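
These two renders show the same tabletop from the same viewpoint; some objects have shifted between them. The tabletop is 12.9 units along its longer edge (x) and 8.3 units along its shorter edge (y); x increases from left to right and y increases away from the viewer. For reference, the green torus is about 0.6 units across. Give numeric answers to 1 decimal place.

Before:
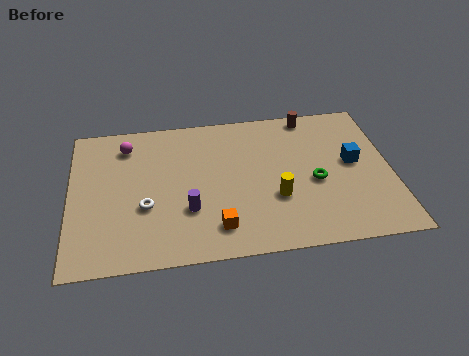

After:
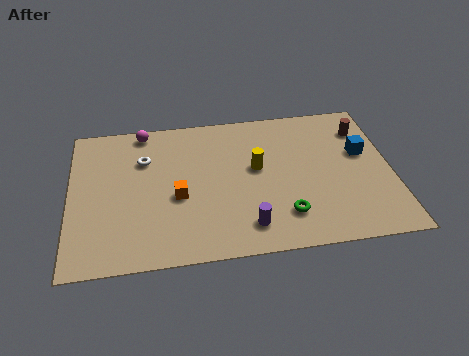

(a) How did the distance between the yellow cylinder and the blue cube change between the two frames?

+0.7

Before: roughly 3.6 units apart; after: 4.3. That's 0.7 units further apart.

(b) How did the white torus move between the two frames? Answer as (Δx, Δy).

(0.0, 2.7)

The white torus was at about (3.0, 3.1) and moved to about (3.0, 5.8).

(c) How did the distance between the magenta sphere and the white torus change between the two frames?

-2.0

They were about 3.7 units apart before and 1.7 after — 2.0 units closer together.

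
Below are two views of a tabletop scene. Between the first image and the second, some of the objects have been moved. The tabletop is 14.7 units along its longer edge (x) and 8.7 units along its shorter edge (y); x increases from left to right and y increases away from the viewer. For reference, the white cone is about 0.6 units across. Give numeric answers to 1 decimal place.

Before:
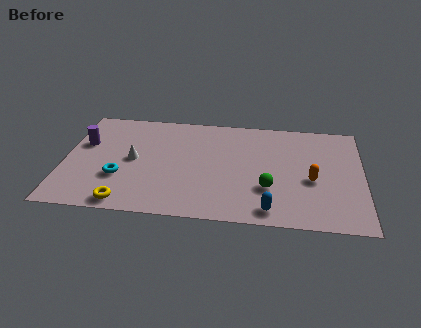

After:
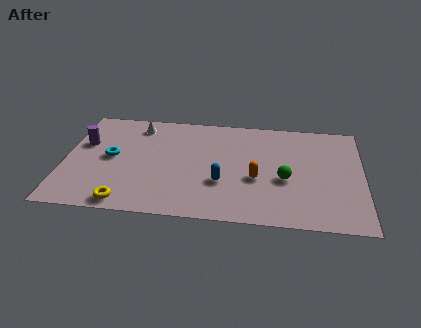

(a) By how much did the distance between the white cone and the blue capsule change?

-1.5

They were about 7.6 units apart before and 6.1 after — 1.5 units closer together.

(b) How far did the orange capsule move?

2.7

The orange capsule moved from about (12.2, 3.7) to (9.5, 3.5), a distance of √(2.7² + 0.2²) ≈ 2.7.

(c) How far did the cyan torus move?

1.7

The cyan torus was near (2.8, 2.9) before and (2.3, 4.5) after, so it travelled √(0.5² + 1.6²) ≈ 1.7 units.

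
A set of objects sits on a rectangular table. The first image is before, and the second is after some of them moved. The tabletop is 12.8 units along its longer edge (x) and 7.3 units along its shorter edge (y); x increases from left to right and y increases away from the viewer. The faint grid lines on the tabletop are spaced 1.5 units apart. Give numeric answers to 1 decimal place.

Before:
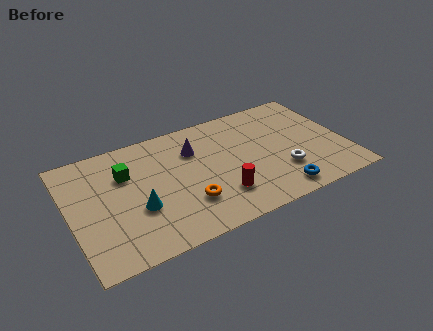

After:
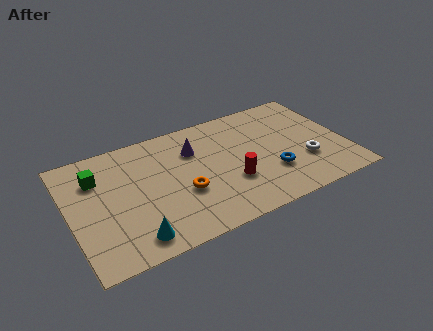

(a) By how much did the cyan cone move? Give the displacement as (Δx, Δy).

(-0.4, -1.6)

From the two frames, the cyan cone sits at roughly (3.0, 2.7) before and (2.6, 1.1) after.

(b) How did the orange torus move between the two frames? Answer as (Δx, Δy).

(-0.1, 0.7)

The orange torus was at about (5.2, 2.1) and moved to about (5.1, 2.8).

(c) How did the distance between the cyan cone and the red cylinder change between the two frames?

+1.1

Before: roughly 3.8 units apart; after: 4.9. That's 1.1 units further apart.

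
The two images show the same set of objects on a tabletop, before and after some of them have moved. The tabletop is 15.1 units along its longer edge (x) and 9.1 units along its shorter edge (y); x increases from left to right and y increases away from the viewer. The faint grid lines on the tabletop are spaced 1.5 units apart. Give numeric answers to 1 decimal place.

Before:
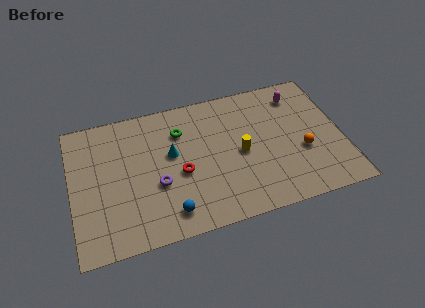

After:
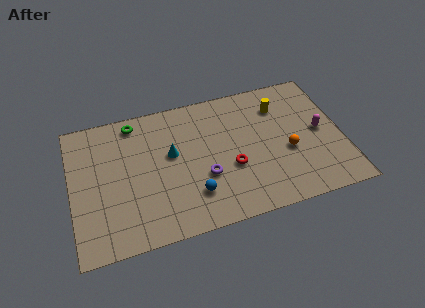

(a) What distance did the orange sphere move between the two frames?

0.8

The orange sphere was near (12.8, 3.5) before and (12.0, 3.7) after, so it travelled √(0.8² + 0.2²) ≈ 0.8 units.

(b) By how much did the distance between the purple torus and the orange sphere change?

-3.4

The distance was about 8.1 in the first image and 4.7 in the second, so they moved 3.4 units closer together.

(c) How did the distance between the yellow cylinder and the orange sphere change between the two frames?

-0.3

They were about 3.5 units apart before and 3.2 after — 0.3 units closer together.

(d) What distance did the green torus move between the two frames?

2.8

The green torus was near (6.2, 6.7) before and (3.7, 8.0) after, so it travelled √(2.5² + 1.3²) ≈ 2.8 units.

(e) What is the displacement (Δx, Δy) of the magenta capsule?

(1.0, -2.8)

The magenta capsule was at about (12.9, 7.4) and moved to about (13.9, 4.6).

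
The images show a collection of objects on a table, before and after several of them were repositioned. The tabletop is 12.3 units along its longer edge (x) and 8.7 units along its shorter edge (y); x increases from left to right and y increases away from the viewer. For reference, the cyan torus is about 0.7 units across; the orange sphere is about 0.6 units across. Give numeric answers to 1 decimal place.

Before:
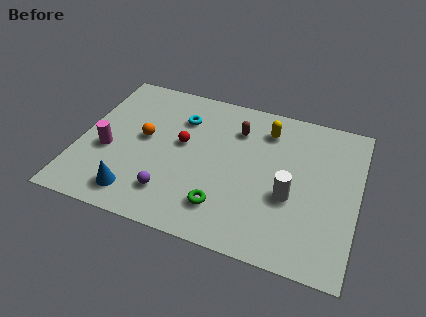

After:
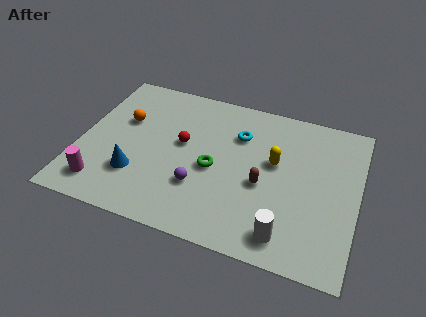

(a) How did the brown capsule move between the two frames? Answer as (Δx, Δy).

(1.4, -2.8)

The brown capsule was at about (6.8, 6.5) and moved to about (8.2, 3.7).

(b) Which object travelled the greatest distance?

the brown capsule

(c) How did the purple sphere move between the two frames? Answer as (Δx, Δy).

(1.2, 0.8)

From the two frames, the purple sphere sits at roughly (4.3, 1.9) before and (5.5, 2.7) after.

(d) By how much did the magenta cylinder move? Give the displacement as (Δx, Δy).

(0.0, -2.0)

From the two frames, the magenta cylinder sits at roughly (1.3, 3.5) before and (1.3, 1.5) after.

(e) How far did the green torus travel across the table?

2.1

From (6.6, 1.9) to (6.0, 3.9), the green torus covered √(0.6² + 2.0²) ≈ 2.1 units.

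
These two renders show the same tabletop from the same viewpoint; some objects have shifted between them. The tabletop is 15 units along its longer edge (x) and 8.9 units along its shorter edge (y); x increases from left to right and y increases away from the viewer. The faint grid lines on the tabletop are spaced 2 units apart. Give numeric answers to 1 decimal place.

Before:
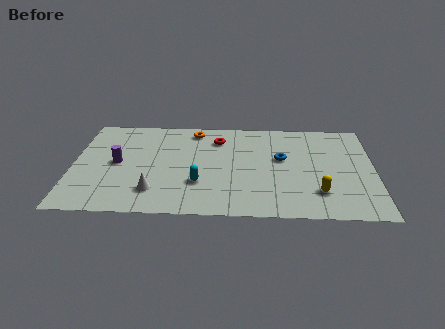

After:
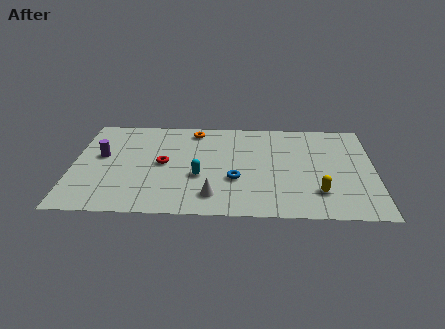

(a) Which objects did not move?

the orange torus and the yellow capsule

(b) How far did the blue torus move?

3.0

From (10.4, 5.2) to (8.1, 3.2), the blue torus covered √(2.3² + 2.0²) ≈ 3.0 units.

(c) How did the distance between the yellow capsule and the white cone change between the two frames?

-2.9

The distance was about 8.1 in the first image and 5.2 in the second, so they moved 2.9 units closer together.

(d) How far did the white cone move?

2.9

The white cone was near (4.1, 2.0) before and (7.0, 1.7) after, so it travelled √(2.9² + 0.3²) ≈ 2.9 units.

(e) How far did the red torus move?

3.6

From (7.2, 6.9) to (4.5, 4.5), the red torus covered √(2.7² + 2.4²) ≈ 3.6 units.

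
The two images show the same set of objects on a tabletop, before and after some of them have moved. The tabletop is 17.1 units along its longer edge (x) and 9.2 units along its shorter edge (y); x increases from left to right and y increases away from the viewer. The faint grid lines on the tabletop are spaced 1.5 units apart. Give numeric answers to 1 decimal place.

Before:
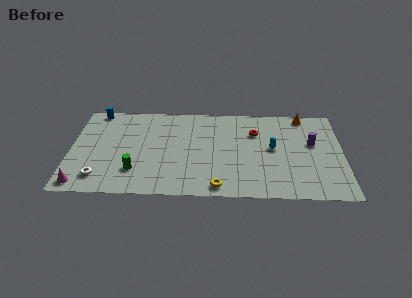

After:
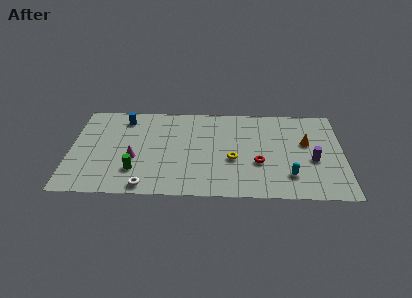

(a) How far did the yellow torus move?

2.8

The yellow torus was near (9.3, 1.0) before and (10.2, 3.7) after, so it travelled √(0.9² + 2.7²) ≈ 2.8 units.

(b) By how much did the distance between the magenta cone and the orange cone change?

-4.7

Before: roughly 15.7 units apart; after: 11.0. That's 4.7 units closer together.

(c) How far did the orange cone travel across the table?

2.8

From (14.7, 8.3) to (14.8, 5.5), the orange cone covered √(0.1² + 2.8²) ≈ 2.8 units.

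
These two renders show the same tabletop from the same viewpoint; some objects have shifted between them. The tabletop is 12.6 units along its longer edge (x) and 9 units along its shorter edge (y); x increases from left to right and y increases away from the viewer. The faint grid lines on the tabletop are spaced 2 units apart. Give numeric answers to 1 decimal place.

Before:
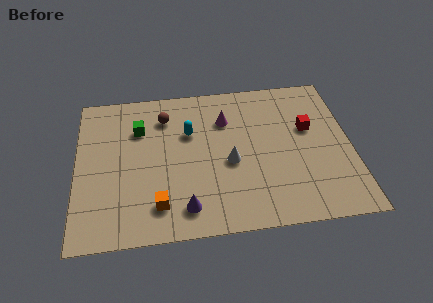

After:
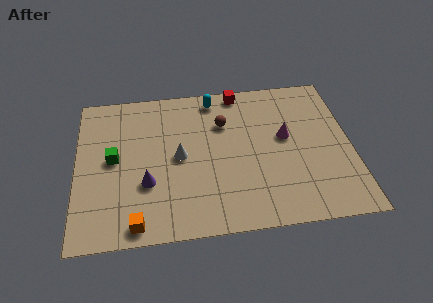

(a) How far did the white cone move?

2.4

The white cone was near (7.0, 3.9) before and (4.7, 4.5) after, so it travelled √(2.3² + 0.6²) ≈ 2.4 units.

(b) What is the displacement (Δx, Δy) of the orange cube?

(-1.0, -0.9)

The orange cube was at about (3.7, 1.8) and moved to about (2.7, 0.9).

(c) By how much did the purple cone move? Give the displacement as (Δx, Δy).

(-1.7, 1.6)

The purple cone was at about (4.9, 1.5) and moved to about (3.2, 3.1).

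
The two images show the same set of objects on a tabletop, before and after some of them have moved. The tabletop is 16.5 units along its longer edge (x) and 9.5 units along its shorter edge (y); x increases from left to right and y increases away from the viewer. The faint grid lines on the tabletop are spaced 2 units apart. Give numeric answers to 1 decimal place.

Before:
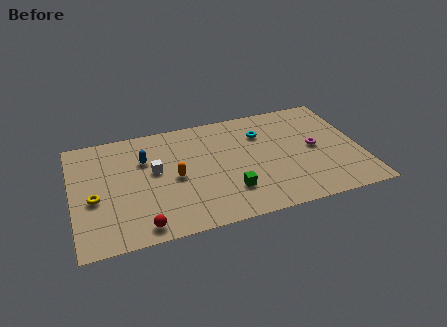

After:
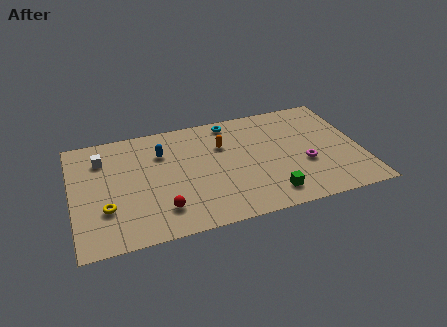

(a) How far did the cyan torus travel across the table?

2.3

From (11.0, 6.9) to (9.3, 8.4), the cyan torus covered √(1.7² + 1.5²) ≈ 2.3 units.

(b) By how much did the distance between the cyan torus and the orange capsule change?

-3.7

Before: roughly 5.7 units apart; after: 2.0. That's 3.7 units closer together.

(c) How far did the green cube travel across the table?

2.4

The green cube moved from about (8.8, 2.5) to (11.0, 1.6), a distance of √(2.2² + 0.9²) ≈ 2.4.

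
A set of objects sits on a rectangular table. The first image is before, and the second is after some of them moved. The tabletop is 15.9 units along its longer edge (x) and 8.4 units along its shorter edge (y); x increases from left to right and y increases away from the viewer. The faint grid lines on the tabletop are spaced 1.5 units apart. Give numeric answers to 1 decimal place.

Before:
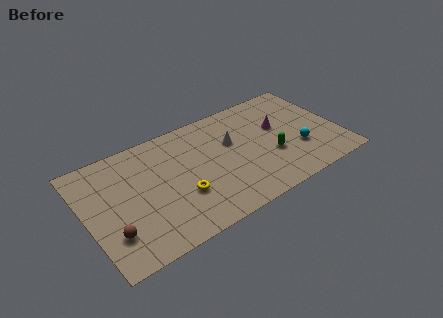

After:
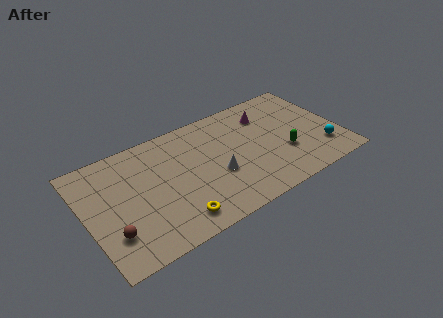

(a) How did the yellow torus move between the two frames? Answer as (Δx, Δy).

(-0.6, -1.5)

The yellow torus started near (5.7, 2.9) and ended near (5.1, 1.4).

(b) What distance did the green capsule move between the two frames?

0.8

From (11.5, 3.1) to (12.3, 2.9), the green capsule covered √(0.8² + 0.2²) ≈ 0.8 units.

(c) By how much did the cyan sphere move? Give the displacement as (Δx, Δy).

(1.4, -0.7)

From the two frames, the cyan sphere sits at roughly (13.2, 2.8) before and (14.6, 2.1) after.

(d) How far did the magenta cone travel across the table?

1.4

The magenta cone was near (12.3, 5.1) before and (11.7, 6.4) after, so it travelled √(0.6² + 1.3²) ≈ 1.4 units.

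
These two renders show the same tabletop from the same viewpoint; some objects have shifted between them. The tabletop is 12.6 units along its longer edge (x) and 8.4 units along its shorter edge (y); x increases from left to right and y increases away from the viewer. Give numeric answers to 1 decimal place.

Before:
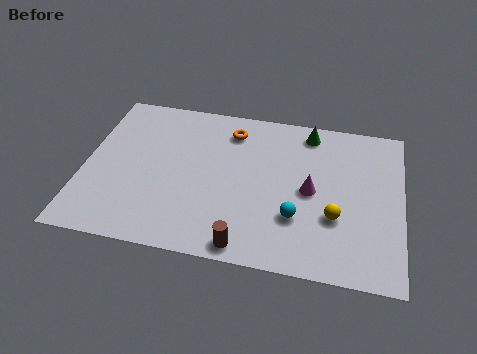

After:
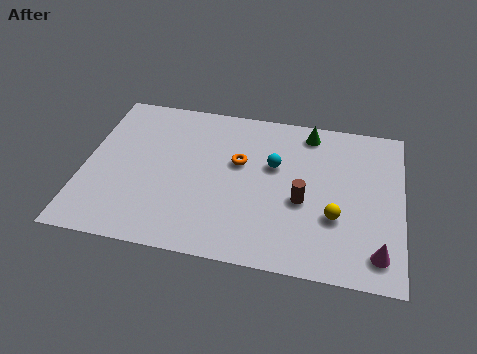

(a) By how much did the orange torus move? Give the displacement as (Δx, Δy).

(0.4, -1.7)

The orange torus started near (5.7, 6.8) and ended near (6.1, 5.1).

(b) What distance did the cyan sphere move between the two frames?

2.8

From (8.5, 2.6) to (7.5, 5.2), the cyan sphere covered √(1.0² + 2.6²) ≈ 2.8 units.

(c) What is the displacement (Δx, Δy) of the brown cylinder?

(2.1, 2.7)

From the two frames, the brown cylinder sits at roughly (6.6, 0.8) before and (8.7, 3.5) after.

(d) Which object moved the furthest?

the magenta cone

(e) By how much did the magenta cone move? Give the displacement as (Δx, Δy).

(2.7, -2.7)

From the two frames, the magenta cone sits at roughly (9.0, 4.1) before and (11.7, 1.4) after.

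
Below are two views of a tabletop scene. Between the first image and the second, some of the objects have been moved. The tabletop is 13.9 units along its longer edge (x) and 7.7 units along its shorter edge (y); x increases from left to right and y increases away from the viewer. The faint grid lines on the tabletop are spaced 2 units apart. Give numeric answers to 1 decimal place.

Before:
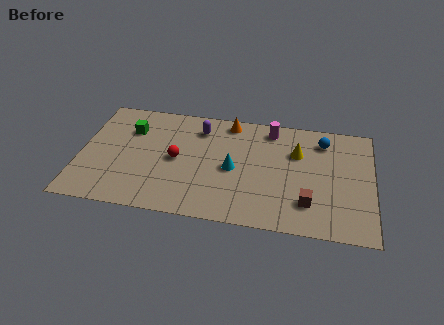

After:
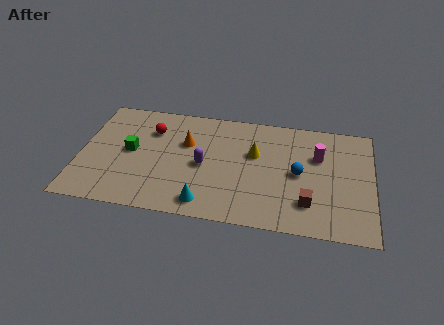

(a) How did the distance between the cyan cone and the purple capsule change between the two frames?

-0.5

The distance was about 3.0 in the first image and 2.5 in the second, so they moved 0.5 units closer together.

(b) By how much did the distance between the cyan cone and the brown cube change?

+0.9

They were about 4.0 units apart before and 4.9 after — 0.9 units further apart.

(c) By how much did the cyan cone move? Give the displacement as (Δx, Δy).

(-1.2, -2.5)

The cyan cone started near (7.3, 3.6) and ended near (6.1, 1.1).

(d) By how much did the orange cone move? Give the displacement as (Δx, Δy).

(-2.0, -1.8)

From the two frames, the orange cone sits at roughly (7.0, 6.8) before and (5.0, 5.0) after.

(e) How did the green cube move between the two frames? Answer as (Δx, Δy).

(0.1, -1.5)

From the two frames, the green cube sits at roughly (2.3, 5.5) before and (2.4, 4.0) after.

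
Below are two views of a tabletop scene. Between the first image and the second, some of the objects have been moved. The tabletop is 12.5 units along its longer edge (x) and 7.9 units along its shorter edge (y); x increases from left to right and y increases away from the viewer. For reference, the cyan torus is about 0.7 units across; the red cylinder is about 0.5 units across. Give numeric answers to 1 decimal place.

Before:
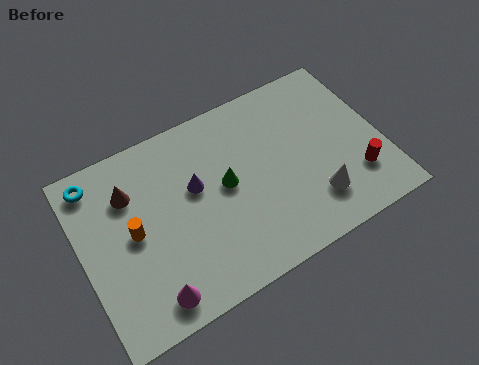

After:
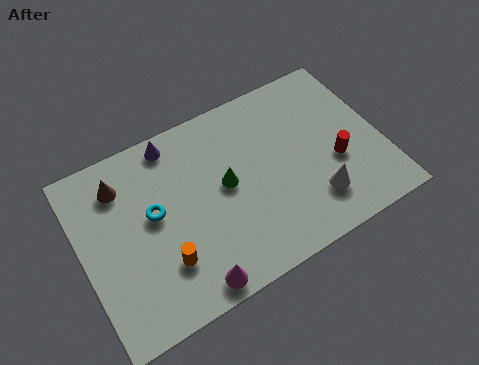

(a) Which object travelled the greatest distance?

the cyan torus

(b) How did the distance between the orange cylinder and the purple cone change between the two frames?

+2.1

They were about 2.8 units apart before and 4.9 after — 2.1 units further apart.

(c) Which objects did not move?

the white cone and the green cone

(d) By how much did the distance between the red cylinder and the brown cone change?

-0.6

Before: roughly 9.7 units apart; after: 9.1. That's 0.6 units closer together.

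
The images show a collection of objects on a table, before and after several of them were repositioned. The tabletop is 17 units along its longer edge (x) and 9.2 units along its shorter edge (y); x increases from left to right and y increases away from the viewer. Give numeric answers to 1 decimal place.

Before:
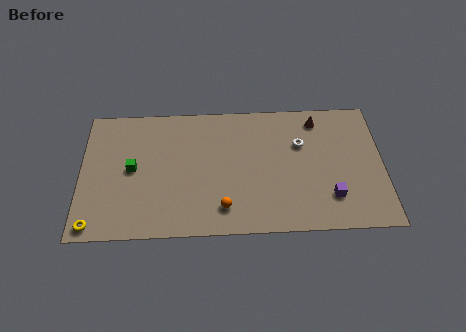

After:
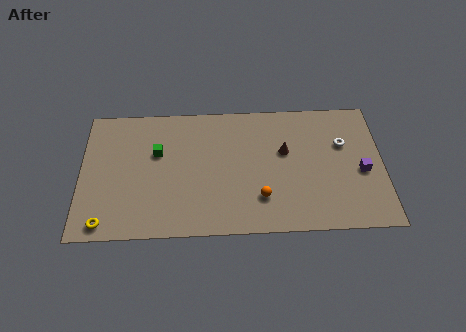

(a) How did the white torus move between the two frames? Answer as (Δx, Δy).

(2.4, -0.1)

The white torus started near (12.4, 6.1) and ended near (14.8, 6.0).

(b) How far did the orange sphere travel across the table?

2.2

The orange sphere was near (8.0, 1.8) before and (10.1, 2.4) after, so it travelled √(2.1² + 0.6²) ≈ 2.2 units.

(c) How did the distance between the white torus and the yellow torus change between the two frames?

+1.6

They were about 12.7 units apart before and 14.3 after — 1.6 units further apart.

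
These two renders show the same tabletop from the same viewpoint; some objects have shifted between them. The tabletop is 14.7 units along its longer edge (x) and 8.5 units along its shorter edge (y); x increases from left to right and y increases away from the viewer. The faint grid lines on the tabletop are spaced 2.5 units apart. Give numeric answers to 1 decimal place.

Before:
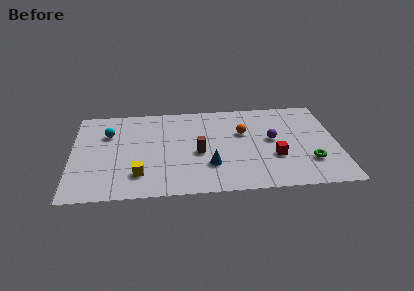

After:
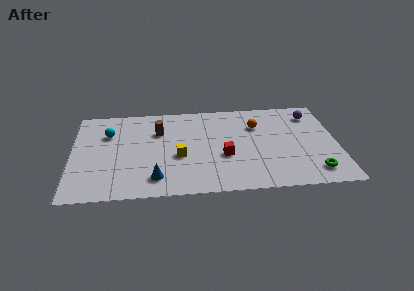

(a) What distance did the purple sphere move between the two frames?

3.2

The purple sphere was near (11.1, 4.6) before and (13.4, 6.8) after, so it travelled √(2.3² + 2.2²) ≈ 3.2 units.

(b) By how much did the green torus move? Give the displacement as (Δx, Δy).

(0.2, -0.9)

The green torus was at about (13.1, 2.4) and moved to about (13.3, 1.5).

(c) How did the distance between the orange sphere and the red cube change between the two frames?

+0.4

The distance was about 2.9 in the first image and 3.3 in the second, so they moved 0.4 units further apart.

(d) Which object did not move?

the cyan sphere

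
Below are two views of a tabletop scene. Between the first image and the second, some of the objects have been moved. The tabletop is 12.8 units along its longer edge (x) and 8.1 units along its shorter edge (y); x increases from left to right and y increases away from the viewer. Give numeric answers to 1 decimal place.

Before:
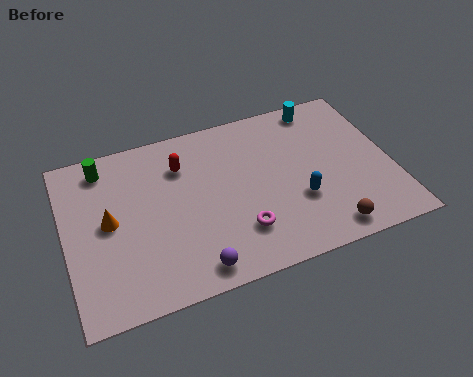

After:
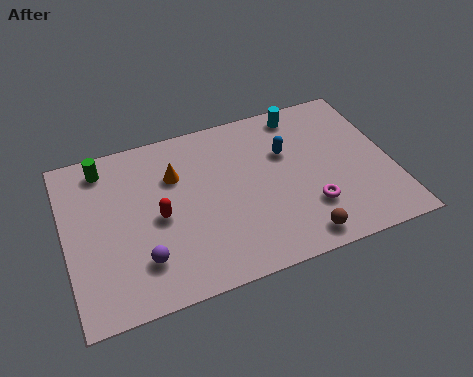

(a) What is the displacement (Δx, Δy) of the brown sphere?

(-1.1, 0.0)

The brown sphere was at about (9.9, 1.0) and moved to about (8.8, 1.0).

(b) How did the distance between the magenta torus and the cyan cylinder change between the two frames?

-1.6

Before: roughly 6.4 units apart; after: 4.8. That's 1.6 units closer together.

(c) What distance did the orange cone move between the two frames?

3.0

The orange cone was near (1.7, 4.2) before and (4.4, 5.6) after, so it travelled √(2.7² + 1.4²) ≈ 3.0 units.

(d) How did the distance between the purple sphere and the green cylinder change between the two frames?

-1.6

The distance was about 6.6 in the first image and 5.0 in the second, so they moved 1.6 units closer together.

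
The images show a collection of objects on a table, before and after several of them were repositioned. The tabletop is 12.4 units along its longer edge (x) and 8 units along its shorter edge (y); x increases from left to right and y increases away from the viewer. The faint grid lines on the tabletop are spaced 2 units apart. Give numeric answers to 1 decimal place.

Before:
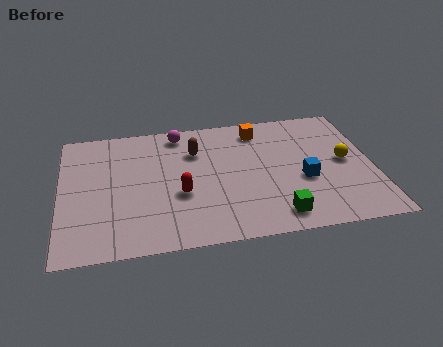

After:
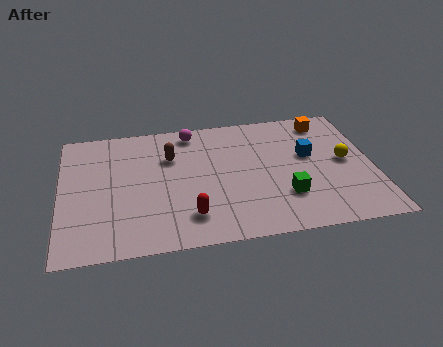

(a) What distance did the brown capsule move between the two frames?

1.0

From (5.4, 5.7) to (4.4, 5.5), the brown capsule covered √(1.0² + 0.2²) ≈ 1.0 units.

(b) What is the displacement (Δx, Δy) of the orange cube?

(2.7, 0.1)

The orange cube started near (8.0, 6.7) and ended near (10.7, 6.8).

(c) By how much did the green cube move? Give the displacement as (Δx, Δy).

(0.4, 1.1)

The green cube started near (8.4, 1.2) and ended near (8.8, 2.3).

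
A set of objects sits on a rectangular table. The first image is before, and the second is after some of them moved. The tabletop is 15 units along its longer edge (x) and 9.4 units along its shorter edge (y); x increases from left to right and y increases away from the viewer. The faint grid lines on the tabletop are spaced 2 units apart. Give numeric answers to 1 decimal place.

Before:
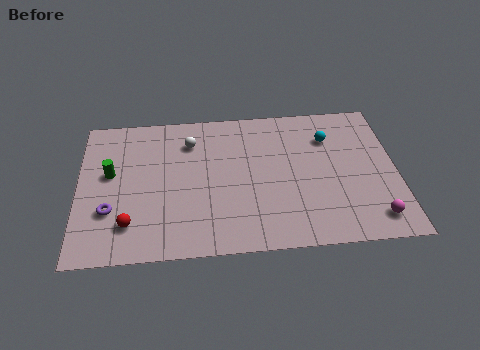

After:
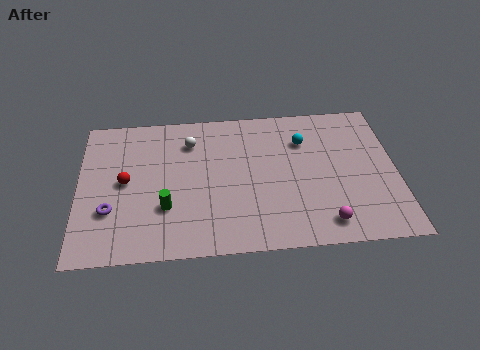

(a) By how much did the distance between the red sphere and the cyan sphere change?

-1.9

They were about 10.6 units apart before and 8.7 after — 1.9 units closer together.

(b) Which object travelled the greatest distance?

the green cylinder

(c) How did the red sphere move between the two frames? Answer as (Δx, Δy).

(-0.2, 2.7)

The red sphere was at about (2.4, 2.1) and moved to about (2.2, 4.8).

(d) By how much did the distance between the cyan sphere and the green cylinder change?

-2.9

They were about 10.5 units apart before and 7.6 after — 2.9 units closer together.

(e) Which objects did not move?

the purple torus and the white sphere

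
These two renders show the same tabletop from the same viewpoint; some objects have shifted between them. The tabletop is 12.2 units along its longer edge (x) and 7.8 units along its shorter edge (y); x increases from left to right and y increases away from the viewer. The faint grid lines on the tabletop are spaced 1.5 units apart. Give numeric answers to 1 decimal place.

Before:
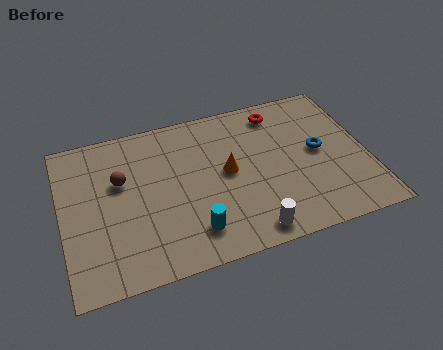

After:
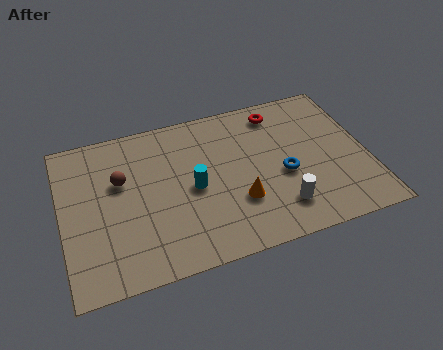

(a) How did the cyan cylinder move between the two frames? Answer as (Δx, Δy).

(0.2, 2.1)

The cyan cylinder started near (5.0, 1.6) and ended near (5.2, 3.7).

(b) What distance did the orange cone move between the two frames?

1.6

The orange cone moved from about (6.6, 4.1) to (6.9, 2.5), a distance of √(0.3² + 1.6²) ≈ 1.6.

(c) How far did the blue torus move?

1.7

From (10.3, 4.1) to (8.8, 3.3), the blue torus covered √(1.5² + 0.8²) ≈ 1.7 units.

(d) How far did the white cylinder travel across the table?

1.5

From (7.2, 0.9) to (8.5, 1.7), the white cylinder covered √(1.3² + 0.8²) ≈ 1.5 units.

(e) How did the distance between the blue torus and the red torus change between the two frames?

+0.4

Before: roughly 2.9 units apart; after: 3.3. That's 0.4 units further apart.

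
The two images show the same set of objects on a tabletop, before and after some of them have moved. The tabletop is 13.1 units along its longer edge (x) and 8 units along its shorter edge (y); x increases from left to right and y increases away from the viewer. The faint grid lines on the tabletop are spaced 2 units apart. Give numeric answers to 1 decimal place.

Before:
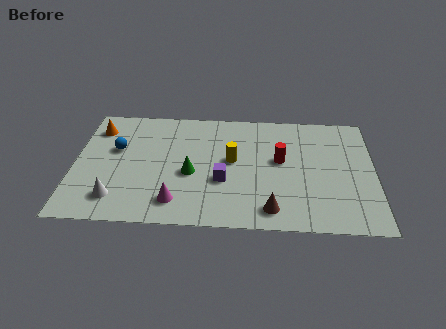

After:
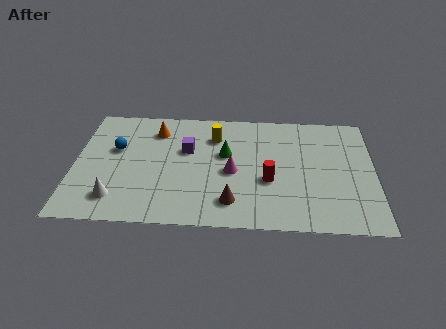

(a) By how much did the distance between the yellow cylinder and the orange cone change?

-3.7

They were about 6.3 units apart before and 2.6 after — 3.7 units closer together.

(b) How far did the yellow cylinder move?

1.8

The yellow cylinder moved from about (6.9, 4.4) to (6.1, 6.0), a distance of √(0.8² + 1.6²) ≈ 1.8.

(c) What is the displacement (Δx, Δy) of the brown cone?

(-1.7, 0.4)

The brown cone was at about (8.6, 1.2) and moved to about (6.9, 1.6).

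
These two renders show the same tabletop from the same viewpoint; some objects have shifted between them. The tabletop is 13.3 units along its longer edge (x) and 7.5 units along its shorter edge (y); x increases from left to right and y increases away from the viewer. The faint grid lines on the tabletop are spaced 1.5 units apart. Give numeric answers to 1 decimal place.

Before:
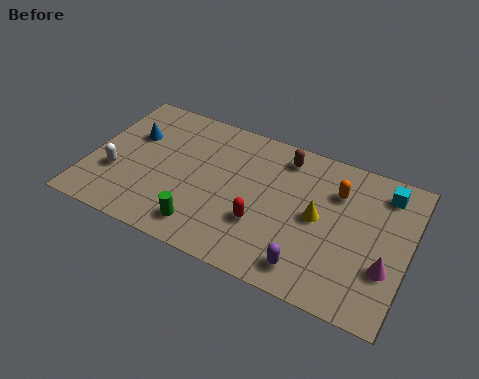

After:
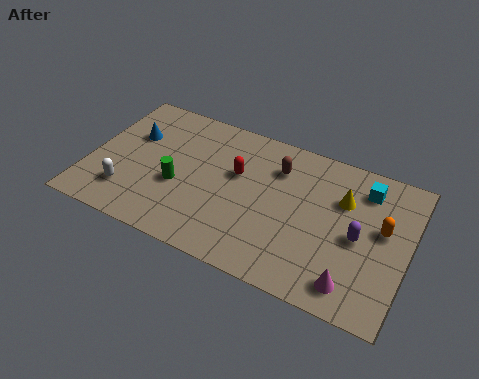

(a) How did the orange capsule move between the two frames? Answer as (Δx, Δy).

(2.0, -1.1)

From the two frames, the orange capsule sits at roughly (10.2, 5.4) before and (12.2, 4.3) after.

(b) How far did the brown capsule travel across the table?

0.7

From (7.9, 6.3) to (7.7, 5.6), the brown capsule covered √(0.2² + 0.7²) ≈ 0.7 units.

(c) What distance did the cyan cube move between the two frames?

0.8

From (12.1, 6.2) to (11.3, 6.0), the cyan cube covered √(0.8² + 0.2²) ≈ 0.8 units.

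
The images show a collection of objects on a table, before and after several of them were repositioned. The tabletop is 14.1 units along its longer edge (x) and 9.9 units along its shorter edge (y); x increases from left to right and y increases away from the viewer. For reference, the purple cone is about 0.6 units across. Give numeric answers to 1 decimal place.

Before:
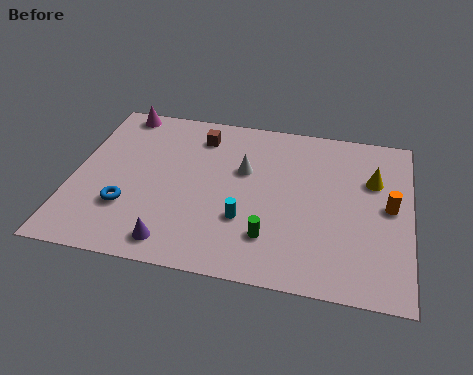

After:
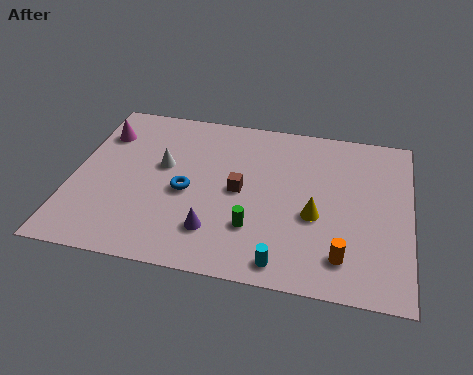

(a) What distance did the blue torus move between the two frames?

2.8

From (2.4, 3.0) to (4.8, 4.4), the blue torus covered √(2.4² + 1.4²) ≈ 2.8 units.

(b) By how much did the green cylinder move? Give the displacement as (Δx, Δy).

(-0.7, 0.4)

From the two frames, the green cylinder sits at roughly (8.4, 2.4) before and (7.7, 2.8) after.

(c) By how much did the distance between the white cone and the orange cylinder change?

+2.4

They were about 6.2 units apart before and 8.6 after — 2.4 units further apart.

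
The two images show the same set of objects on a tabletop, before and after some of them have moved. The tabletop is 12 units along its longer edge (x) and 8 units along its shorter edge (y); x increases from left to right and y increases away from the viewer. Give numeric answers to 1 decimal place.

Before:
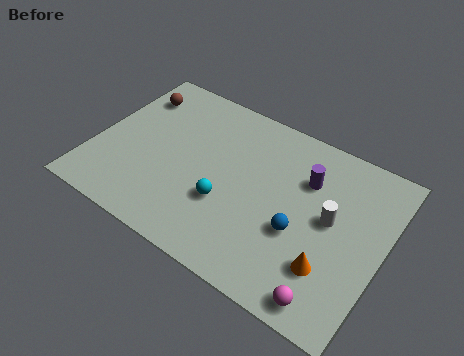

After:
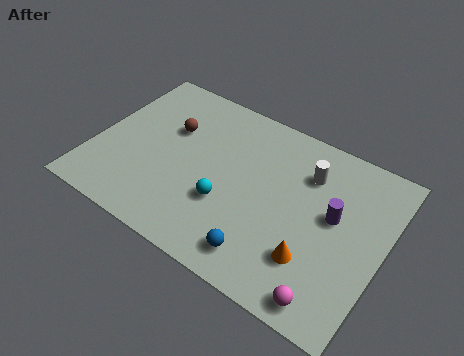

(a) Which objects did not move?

the magenta sphere and the cyan sphere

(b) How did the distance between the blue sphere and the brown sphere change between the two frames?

-2.2

They were about 8.2 units apart before and 6.0 after — 2.2 units closer together.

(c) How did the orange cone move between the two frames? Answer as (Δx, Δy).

(-0.7, 0.0)

The orange cone started near (10.1, 2.2) and ended near (9.4, 2.2).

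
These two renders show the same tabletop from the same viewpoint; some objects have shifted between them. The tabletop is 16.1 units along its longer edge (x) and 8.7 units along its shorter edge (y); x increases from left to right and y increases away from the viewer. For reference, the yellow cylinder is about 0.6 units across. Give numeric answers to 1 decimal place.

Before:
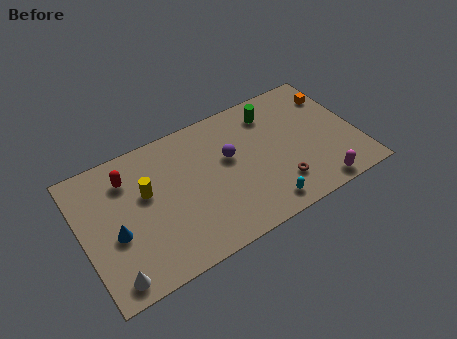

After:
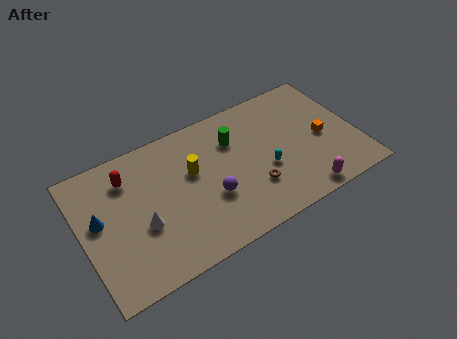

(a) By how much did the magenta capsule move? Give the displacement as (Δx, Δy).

(-0.9, 0.0)

The magenta capsule was at about (13.3, 0.9) and moved to about (12.4, 0.9).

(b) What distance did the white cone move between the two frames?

3.0

The white cone moved from about (1.3, 1.1) to (3.3, 3.4), a distance of √(2.0² + 2.3²) ≈ 3.0.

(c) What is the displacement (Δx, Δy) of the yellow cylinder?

(2.7, 0.0)

The yellow cylinder was at about (3.8, 5.3) and moved to about (6.5, 5.3).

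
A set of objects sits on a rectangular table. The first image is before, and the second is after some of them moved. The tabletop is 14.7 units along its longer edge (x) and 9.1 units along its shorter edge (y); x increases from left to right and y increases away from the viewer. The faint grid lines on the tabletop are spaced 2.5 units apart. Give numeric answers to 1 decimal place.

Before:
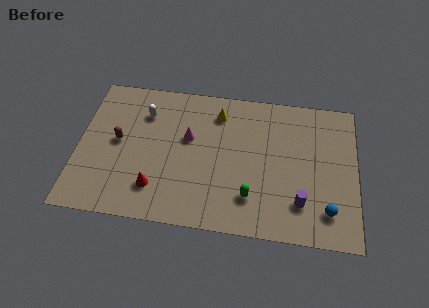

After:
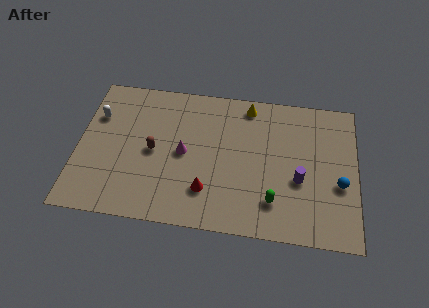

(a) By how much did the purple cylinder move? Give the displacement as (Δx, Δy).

(-0.1, 1.4)

The purple cylinder started near (11.8, 2.2) and ended near (11.7, 3.6).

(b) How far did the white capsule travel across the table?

2.5

From (3.4, 6.8) to (0.9, 6.3), the white capsule covered √(2.5² + 0.5²) ≈ 2.5 units.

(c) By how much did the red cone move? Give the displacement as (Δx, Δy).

(2.7, 0.2)

The red cone started near (4.2, 2.1) and ended near (6.9, 2.3).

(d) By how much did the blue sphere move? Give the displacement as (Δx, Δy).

(0.6, 1.7)

The blue sphere started near (13.2, 1.9) and ended near (13.8, 3.6).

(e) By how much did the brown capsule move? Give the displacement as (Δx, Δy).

(1.9, -0.4)

The brown capsule was at about (2.1, 4.8) and moved to about (4.0, 4.4).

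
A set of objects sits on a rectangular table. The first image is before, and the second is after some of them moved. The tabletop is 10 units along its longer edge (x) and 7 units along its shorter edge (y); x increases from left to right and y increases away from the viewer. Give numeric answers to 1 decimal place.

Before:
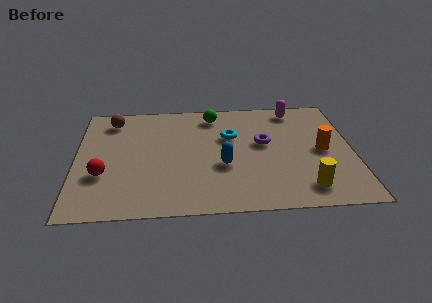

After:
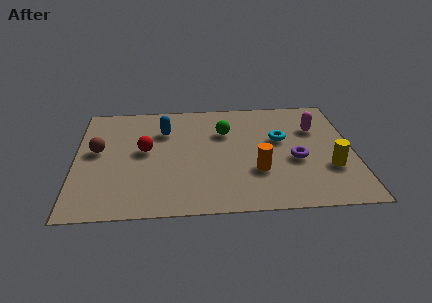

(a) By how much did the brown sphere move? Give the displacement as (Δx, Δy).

(-0.5, -1.9)

The brown sphere was at about (1.3, 5.8) and moved to about (0.8, 3.9).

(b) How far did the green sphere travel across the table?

1.2

The green sphere was near (5.0, 5.9) before and (5.4, 4.8) after, so it travelled √(0.4² + 1.1²) ≈ 1.2 units.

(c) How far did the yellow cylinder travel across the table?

1.4

The yellow cylinder moved from about (8.2, 1.2) to (9.1, 2.3), a distance of √(0.9² + 1.1²) ≈ 1.4.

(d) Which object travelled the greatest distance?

the blue capsule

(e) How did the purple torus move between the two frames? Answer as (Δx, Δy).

(1.1, -1.1)

From the two frames, the purple torus sits at roughly (6.8, 4.0) before and (7.9, 2.9) after.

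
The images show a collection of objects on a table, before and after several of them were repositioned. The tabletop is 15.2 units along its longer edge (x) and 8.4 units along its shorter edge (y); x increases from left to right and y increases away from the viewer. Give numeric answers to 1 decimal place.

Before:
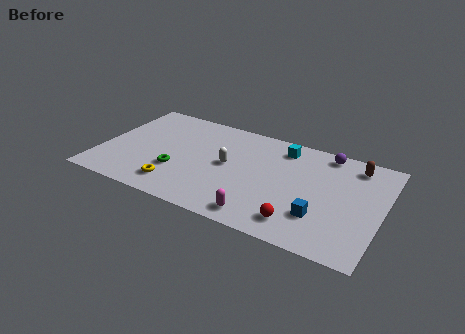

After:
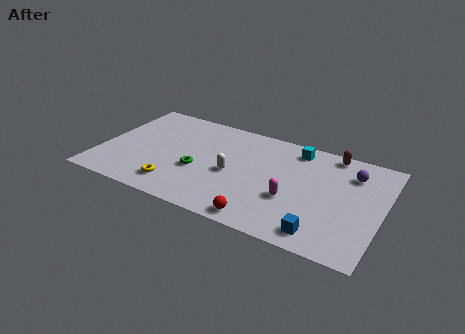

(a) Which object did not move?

the yellow torus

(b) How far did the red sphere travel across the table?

2.0

The red sphere was near (11.1, 1.5) before and (9.2, 0.9) after, so it travelled √(1.9² + 0.6²) ≈ 2.0 units.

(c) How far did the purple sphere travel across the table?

1.9

The purple sphere was near (11.9, 7.5) before and (13.4, 6.4) after, so it travelled √(1.5² + 1.1²) ≈ 1.9 units.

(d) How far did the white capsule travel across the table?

0.7

The white capsule was near (6.9, 4.4) before and (7.2, 3.8) after, so it travelled √(0.3² + 0.6²) ≈ 0.7 units.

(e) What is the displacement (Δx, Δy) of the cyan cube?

(0.7, 0.2)

The cyan cube started near (9.6, 7.0) and ended near (10.3, 7.2).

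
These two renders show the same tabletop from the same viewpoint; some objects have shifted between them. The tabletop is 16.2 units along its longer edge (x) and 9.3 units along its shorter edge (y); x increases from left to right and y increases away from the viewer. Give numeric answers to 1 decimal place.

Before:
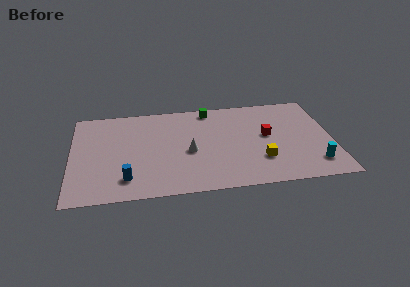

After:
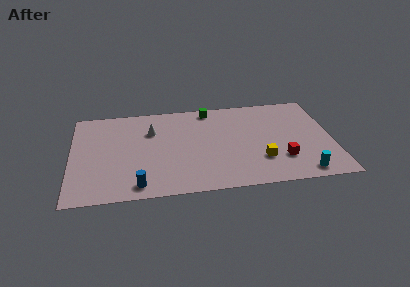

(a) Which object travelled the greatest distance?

the white cone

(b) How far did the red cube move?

2.6

The red cube moved from about (12.2, 5.1) to (13.0, 2.6), a distance of √(0.8² + 2.5²) ≈ 2.6.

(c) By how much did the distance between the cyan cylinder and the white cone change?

+2.7

They were about 8.0 units apart before and 10.7 after — 2.7 units further apart.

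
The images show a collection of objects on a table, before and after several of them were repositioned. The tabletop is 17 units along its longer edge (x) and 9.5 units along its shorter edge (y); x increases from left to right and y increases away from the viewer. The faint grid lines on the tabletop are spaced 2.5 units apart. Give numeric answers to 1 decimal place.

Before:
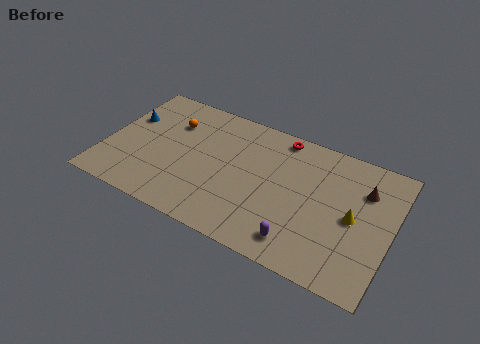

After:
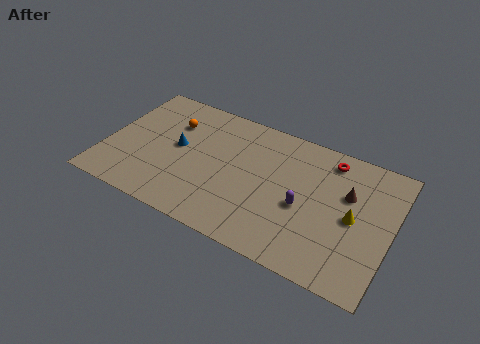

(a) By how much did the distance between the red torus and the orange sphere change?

+2.9

The distance was about 6.6 in the first image and 9.5 in the second, so they moved 2.9 units further apart.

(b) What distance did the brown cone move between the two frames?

1.1

From (15.2, 6.8) to (14.3, 6.1), the brown cone covered √(0.9² + 0.7²) ≈ 1.1 units.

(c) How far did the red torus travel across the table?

3.0

The red torus was near (10.0, 8.5) before and (13.0, 8.1) after, so it travelled √(3.0² + 0.4²) ≈ 3.0 units.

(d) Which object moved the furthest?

the blue cone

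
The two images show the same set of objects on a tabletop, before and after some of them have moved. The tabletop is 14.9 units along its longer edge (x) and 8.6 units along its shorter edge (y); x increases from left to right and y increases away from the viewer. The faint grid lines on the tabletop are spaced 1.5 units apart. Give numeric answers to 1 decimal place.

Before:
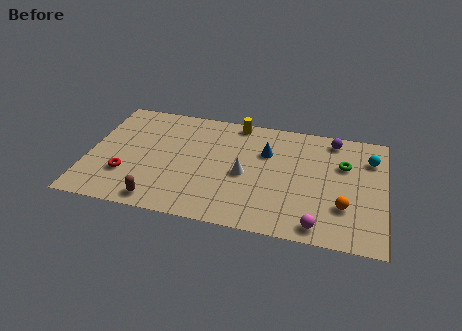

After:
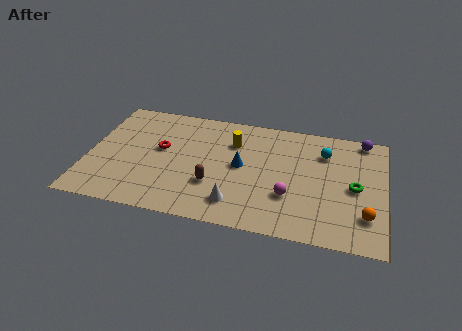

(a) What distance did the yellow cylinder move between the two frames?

1.6

The yellow cylinder moved from about (7.3, 7.8) to (7.2, 6.2), a distance of √(0.1² + 1.6²) ≈ 1.6.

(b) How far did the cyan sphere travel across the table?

2.3

The cyan sphere moved from about (14.1, 6.4) to (11.8, 6.4), a distance of √(2.3² + 0.0²) ≈ 2.3.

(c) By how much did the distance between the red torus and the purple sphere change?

-0.8

The distance was about 11.3 in the first image and 10.5 in the second, so they moved 0.8 units closer together.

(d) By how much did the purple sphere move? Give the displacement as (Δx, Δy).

(1.5, 0.3)

The purple sphere started near (12.2, 7.5) and ended near (13.7, 7.8).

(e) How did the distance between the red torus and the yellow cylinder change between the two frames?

-3.6

Before: roughly 7.4 units apart; after: 3.8. That's 3.6 units closer together.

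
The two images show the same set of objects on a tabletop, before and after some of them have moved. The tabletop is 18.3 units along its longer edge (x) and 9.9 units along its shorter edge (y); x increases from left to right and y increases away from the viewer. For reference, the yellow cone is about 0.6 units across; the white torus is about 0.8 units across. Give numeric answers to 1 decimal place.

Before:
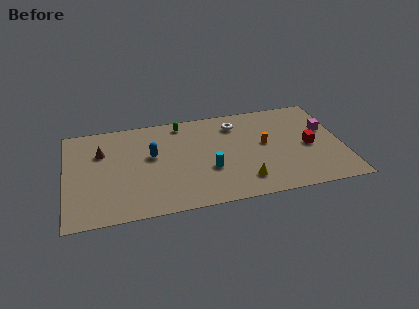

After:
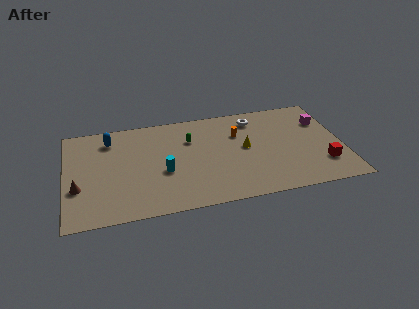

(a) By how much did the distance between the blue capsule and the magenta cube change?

+2.6

Before: roughly 11.6 units apart; after: 14.2. That's 2.6 units further apart.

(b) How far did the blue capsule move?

3.5

The blue capsule was near (5.7, 5.8) before and (3.0, 8.0) after, so it travelled √(2.7² + 2.2²) ≈ 3.5 units.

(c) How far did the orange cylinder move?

2.2

From (13.2, 5.4) to (11.5, 6.8), the orange cylinder covered √(1.7² + 1.4²) ≈ 2.2 units.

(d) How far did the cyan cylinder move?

3.0

From (9.4, 3.6) to (6.4, 4.0), the cyan cylinder covered √(3.0² + 0.4²) ≈ 3.0 units.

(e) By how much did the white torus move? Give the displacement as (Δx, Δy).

(1.3, 0.3)

The white torus started near (11.4, 7.9) and ended near (12.7, 8.2).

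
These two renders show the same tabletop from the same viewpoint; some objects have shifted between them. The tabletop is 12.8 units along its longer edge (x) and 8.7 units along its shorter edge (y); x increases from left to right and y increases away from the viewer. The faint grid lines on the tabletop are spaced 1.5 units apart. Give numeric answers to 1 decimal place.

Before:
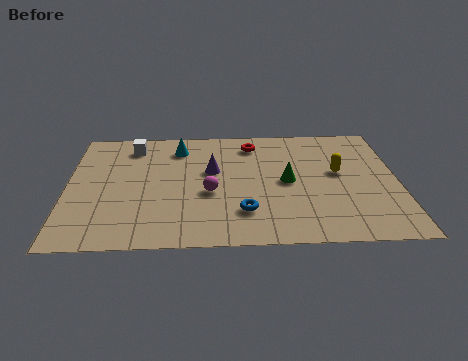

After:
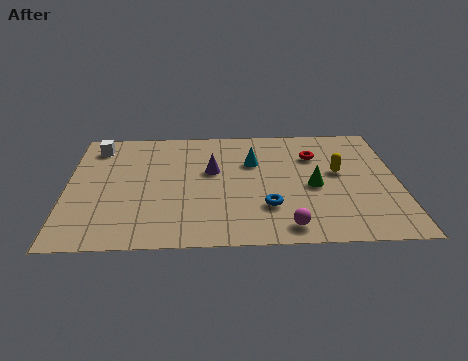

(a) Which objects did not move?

the purple cone and the yellow capsule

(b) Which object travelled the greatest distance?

the magenta sphere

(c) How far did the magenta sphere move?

3.8

The magenta sphere moved from about (5.5, 3.6) to (8.4, 1.1), a distance of √(2.9² + 2.5²) ≈ 3.8.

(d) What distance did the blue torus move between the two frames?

0.9

The blue torus moved from about (6.8, 2.2) to (7.7, 2.5), a distance of √(0.9² + 0.3²) ≈ 0.9.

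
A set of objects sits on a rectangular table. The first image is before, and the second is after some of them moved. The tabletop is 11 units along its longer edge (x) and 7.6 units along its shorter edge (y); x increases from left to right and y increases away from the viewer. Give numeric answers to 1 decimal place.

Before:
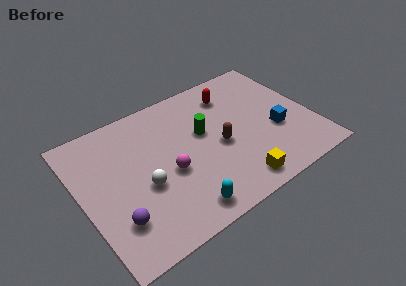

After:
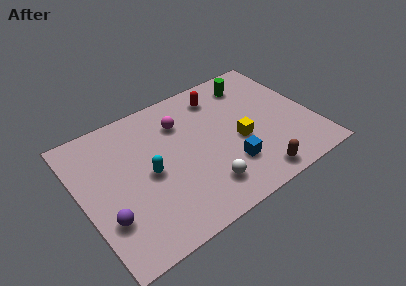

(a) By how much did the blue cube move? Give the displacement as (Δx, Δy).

(-2.5, -0.8)

The blue cube started near (9.2, 2.9) and ended near (6.7, 2.1).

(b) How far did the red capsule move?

0.6

The red capsule moved from about (7.6, 6.0) to (7.0, 6.2), a distance of √(0.6² + 0.2²) ≈ 0.6.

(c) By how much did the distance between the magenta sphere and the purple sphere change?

+2.3

Before: roughly 3.0 units apart; after: 5.3. That's 2.3 units further apart.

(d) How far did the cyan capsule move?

2.8

The cyan capsule was near (4.2, 1.0) before and (3.1, 3.6) after, so it travelled √(1.1² + 2.6²) ≈ 2.8 units.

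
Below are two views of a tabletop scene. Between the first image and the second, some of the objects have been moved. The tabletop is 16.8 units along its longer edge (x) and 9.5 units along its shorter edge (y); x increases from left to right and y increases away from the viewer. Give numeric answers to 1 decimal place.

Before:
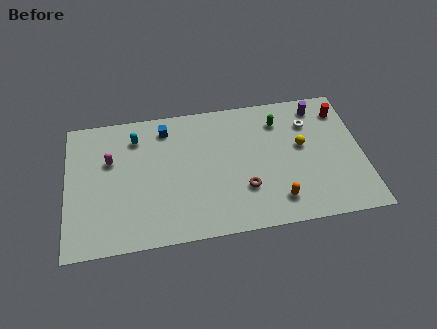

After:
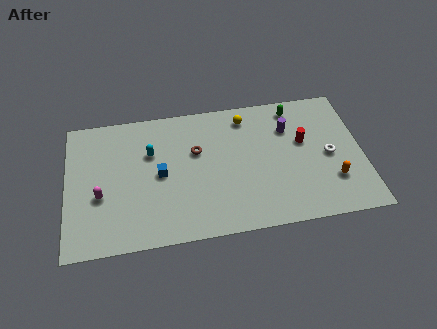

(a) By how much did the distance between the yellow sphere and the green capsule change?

+0.5

Before: roughly 2.3 units apart; after: 2.8. That's 0.5 units further apart.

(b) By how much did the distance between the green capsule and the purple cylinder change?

-0.9

The distance was about 2.4 in the first image and 1.5 in the second, so they moved 0.9 units closer together.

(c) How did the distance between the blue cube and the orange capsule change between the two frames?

+1.3

Before: roughly 8.6 units apart; after: 9.9. That's 1.3 units further apart.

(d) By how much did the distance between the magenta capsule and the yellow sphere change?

-1.5

They were about 10.9 units apart before and 9.4 after — 1.5 units closer together.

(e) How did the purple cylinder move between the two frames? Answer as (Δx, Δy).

(-1.8, -1.3)

From the two frames, the purple cylinder sits at roughly (14.5, 8.1) before and (12.7, 6.8) after.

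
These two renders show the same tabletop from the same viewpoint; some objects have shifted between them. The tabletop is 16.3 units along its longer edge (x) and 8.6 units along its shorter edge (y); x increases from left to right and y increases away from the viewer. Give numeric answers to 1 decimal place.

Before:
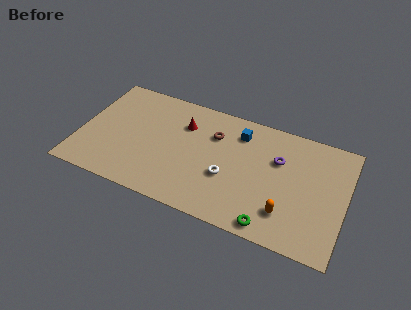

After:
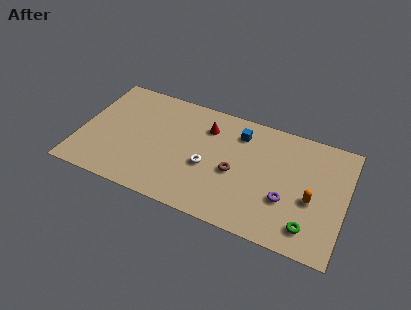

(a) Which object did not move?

the blue cube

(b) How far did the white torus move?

1.3

The white torus was near (9.2, 3.3) before and (7.9, 3.6) after, so it travelled √(1.3² + 0.3²) ≈ 1.3 units.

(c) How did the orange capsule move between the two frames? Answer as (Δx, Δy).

(1.4, 1.5)

From the two frames, the orange capsule sits at roughly (12.9, 2.1) before and (14.3, 3.6) after.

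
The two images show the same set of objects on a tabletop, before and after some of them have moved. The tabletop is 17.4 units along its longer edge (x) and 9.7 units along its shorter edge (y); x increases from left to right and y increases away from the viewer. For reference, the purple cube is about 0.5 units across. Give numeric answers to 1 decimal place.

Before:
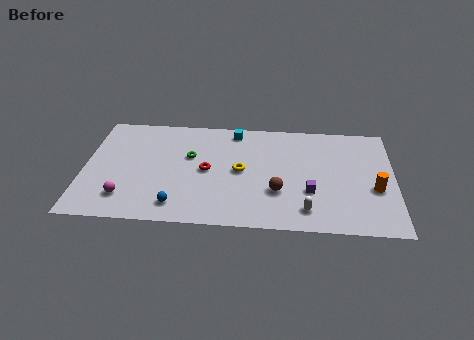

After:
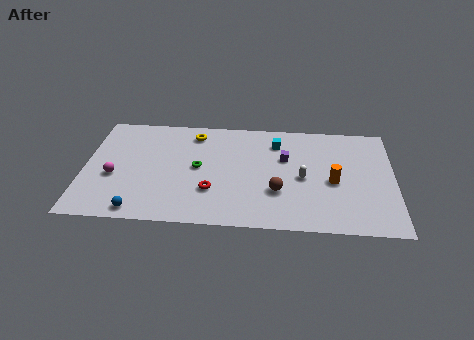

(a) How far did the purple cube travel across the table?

3.2

The purple cube moved from about (12.7, 3.3) to (11.3, 6.2), a distance of √(1.4² + 2.9²) ≈ 3.2.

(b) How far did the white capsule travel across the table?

2.8

The white capsule was near (12.5, 1.7) before and (12.3, 4.5) after, so it travelled √(0.2² + 2.8²) ≈ 2.8 units.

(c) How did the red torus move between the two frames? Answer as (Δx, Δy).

(0.3, -1.8)

From the two frames, the red torus sits at roughly (6.9, 4.8) before and (7.2, 3.0) after.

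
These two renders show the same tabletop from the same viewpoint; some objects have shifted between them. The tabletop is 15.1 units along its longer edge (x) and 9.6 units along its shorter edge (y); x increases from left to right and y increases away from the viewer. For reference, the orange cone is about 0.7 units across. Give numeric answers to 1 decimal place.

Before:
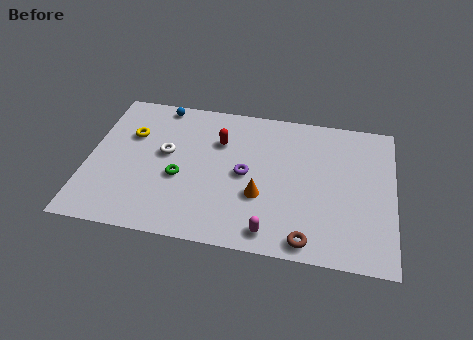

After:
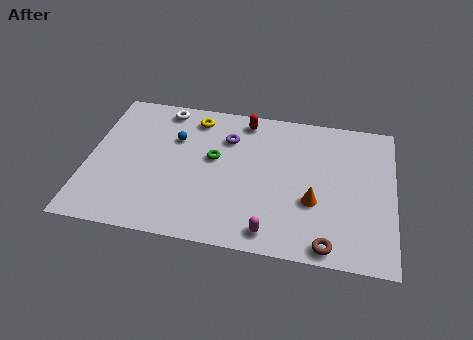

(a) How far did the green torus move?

2.3

From (4.6, 3.9) to (6.2, 5.5), the green torus covered √(1.6² + 1.6²) ≈ 2.3 units.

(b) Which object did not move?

the magenta capsule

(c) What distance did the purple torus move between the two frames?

2.5

The purple torus was near (7.8, 4.7) before and (6.8, 7.0) after, so it travelled √(1.0² + 2.3²) ≈ 2.5 units.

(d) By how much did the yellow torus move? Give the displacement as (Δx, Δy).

(3.1, 1.7)

The yellow torus started near (2.0, 6.4) and ended near (5.1, 8.1).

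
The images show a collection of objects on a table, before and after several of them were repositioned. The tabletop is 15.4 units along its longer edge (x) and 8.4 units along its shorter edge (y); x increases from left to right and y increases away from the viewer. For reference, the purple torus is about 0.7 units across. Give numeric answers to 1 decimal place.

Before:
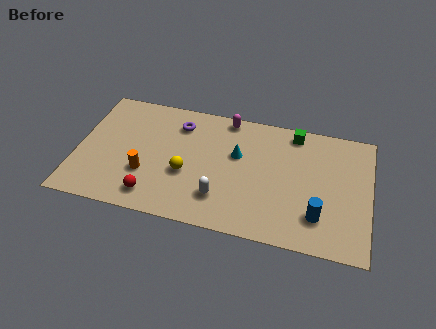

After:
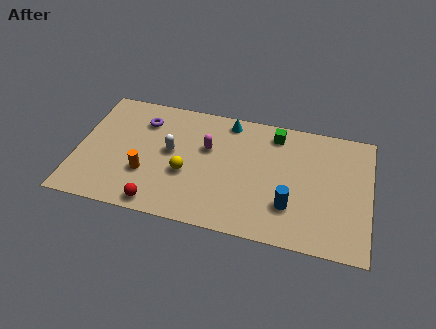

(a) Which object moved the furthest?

the white capsule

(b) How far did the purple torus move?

1.9

From (5.2, 6.6) to (3.3, 6.4), the purple torus covered √(1.9² + 0.2²) ≈ 1.9 units.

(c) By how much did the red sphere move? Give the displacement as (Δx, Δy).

(0.3, -0.5)

The red sphere started near (4.2, 1.4) and ended near (4.5, 0.9).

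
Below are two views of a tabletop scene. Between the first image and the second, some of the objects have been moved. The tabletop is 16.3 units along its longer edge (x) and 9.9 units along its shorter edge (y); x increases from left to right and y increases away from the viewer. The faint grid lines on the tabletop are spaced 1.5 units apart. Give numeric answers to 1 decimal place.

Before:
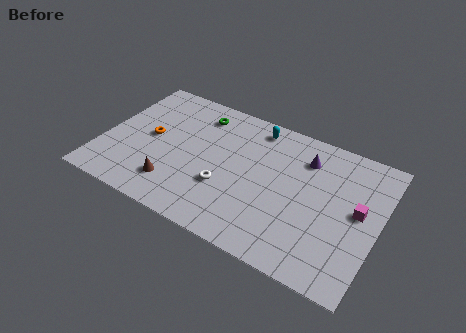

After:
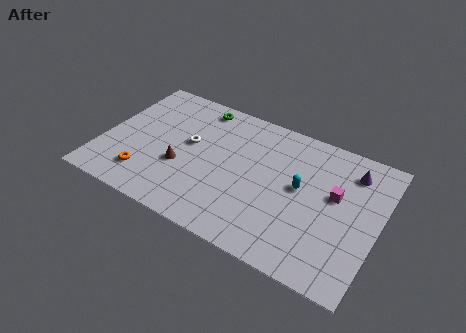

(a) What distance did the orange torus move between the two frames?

3.0

The orange torus was near (2.7, 5.1) before and (2.9, 2.1) after, so it travelled √(0.2² + 3.0²) ≈ 3.0 units.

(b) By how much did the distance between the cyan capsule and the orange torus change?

+2.5

Before: roughly 6.9 units apart; after: 9.4. That's 2.5 units further apart.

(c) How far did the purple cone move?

2.7

From (11.7, 7.6) to (14.4, 7.9), the purple cone covered √(2.7² + 0.3²) ≈ 2.7 units.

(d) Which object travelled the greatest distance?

the cyan capsule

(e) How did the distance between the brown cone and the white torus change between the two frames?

-1.2

They were about 3.1 units apart before and 1.9 after — 1.2 units closer together.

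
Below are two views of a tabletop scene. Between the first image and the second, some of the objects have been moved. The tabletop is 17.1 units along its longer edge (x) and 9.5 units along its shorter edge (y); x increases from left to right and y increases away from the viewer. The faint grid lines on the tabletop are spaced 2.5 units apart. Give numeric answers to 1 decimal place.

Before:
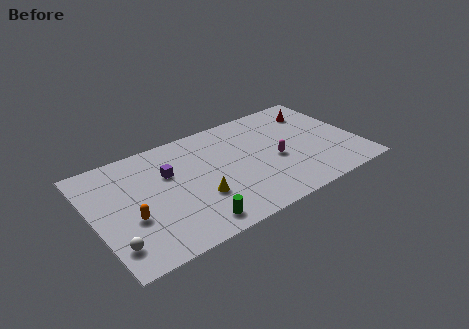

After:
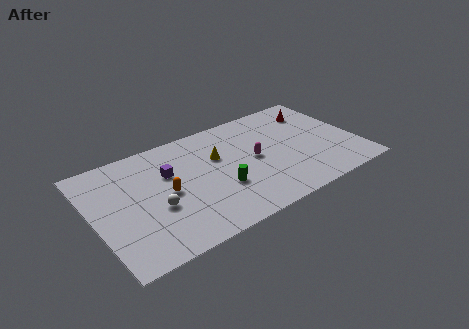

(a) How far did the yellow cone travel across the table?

3.4

The yellow cone moved from about (6.5, 3.2) to (8.2, 6.1), a distance of √(1.7² + 2.9²) ≈ 3.4.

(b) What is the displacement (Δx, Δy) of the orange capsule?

(2.4, 1.0)

From the two frames, the orange capsule sits at roughly (2.2, 3.6) before and (4.6, 4.6) after.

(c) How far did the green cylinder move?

2.9

The green cylinder was near (5.8, 1.3) before and (7.9, 3.3) after, so it travelled √(2.1² + 2.0²) ≈ 2.9 units.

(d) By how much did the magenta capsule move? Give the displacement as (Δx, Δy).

(-1.3, 0.7)

The magenta capsule started near (11.7, 4.1) and ended near (10.4, 4.8).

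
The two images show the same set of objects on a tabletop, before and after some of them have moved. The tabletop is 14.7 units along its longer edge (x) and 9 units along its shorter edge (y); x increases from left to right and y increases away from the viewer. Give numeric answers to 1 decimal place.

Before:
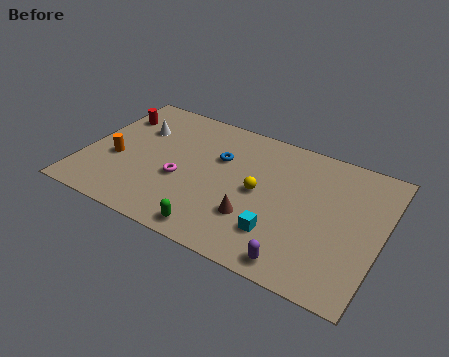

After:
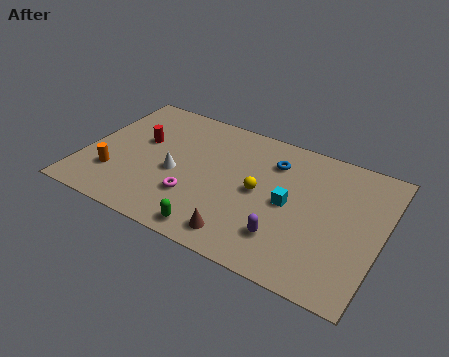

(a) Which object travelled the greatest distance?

the white cone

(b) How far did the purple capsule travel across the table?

1.4

From (11.1, 1.0) to (10.3, 2.2), the purple capsule covered √(0.8² + 1.2²) ≈ 1.4 units.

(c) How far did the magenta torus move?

1.2

The magenta torus moved from about (4.9, 3.6) to (5.7, 2.7), a distance of √(0.8² + 0.9²) ≈ 1.2.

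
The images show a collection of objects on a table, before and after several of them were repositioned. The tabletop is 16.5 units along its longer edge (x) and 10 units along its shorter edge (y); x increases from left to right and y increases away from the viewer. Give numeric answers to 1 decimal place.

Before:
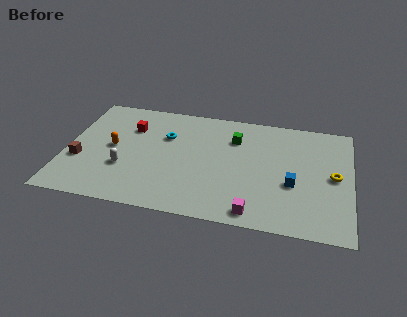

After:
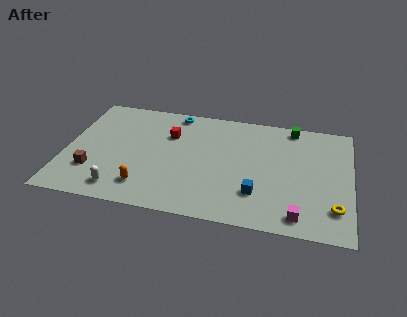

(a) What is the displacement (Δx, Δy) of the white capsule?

(-0.1, -1.9)

The white capsule was at about (3.5, 3.4) and moved to about (3.4, 1.5).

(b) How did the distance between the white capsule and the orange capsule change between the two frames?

-0.4

The distance was about 1.9 in the first image and 1.5 in the second, so they moved 0.4 units closer together.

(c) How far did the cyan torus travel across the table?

2.3

From (5.7, 6.7) to (6.1, 9.0), the cyan torus covered √(0.4² + 2.3²) ≈ 2.3 units.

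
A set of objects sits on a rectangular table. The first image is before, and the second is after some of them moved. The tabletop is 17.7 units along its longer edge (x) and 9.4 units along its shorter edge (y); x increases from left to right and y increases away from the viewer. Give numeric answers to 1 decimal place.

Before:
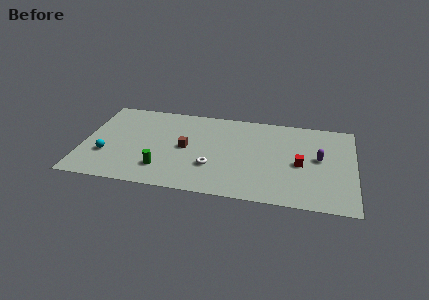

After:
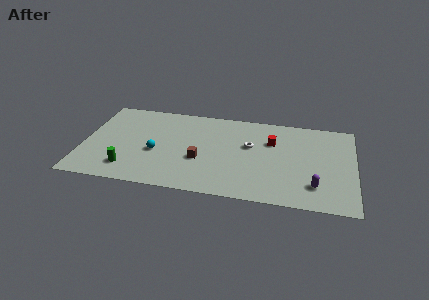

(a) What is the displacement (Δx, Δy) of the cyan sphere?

(3.2, 0.8)

The cyan sphere started near (1.6, 3.1) and ended near (4.8, 3.9).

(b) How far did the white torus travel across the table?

3.6

The white torus was near (8.5, 3.0) before and (10.9, 5.7) after, so it travelled √(2.4² + 2.7²) ≈ 3.6 units.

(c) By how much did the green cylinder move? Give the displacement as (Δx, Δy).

(-2.2, -0.3)

From the two frames, the green cylinder sits at roughly (5.3, 2.2) before and (3.1, 1.9) after.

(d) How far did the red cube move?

2.8

From (14.2, 4.3) to (12.3, 6.4), the red cube covered √(1.9² + 2.1²) ≈ 2.8 units.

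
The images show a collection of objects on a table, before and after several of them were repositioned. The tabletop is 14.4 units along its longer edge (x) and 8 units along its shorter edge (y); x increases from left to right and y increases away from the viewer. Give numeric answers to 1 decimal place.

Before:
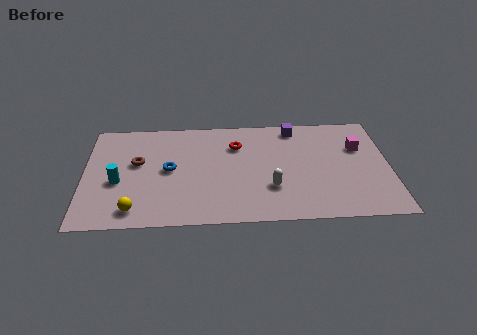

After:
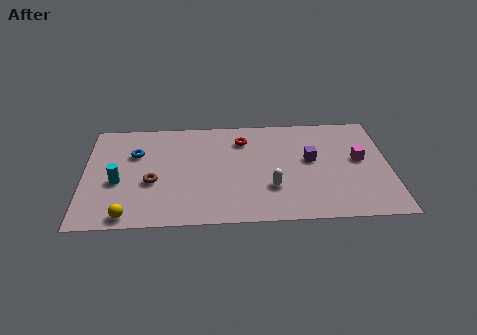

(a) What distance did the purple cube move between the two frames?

2.6

The purple cube was near (10.0, 7.0) before and (10.7, 4.5) after, so it travelled √(0.7² + 2.5²) ≈ 2.6 units.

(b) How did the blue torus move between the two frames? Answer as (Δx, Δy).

(-1.6, 1.3)

The blue torus started near (4.0, 4.1) and ended near (2.4, 5.4).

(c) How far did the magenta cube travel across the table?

0.9

The magenta cube was near (13.0, 5.3) before and (13.0, 4.4) after, so it travelled √(0.0² + 0.9²) ≈ 0.9 units.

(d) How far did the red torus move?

0.5

From (7.2, 5.8) to (7.5, 6.2), the red torus covered √(0.3² + 0.4²) ≈ 0.5 units.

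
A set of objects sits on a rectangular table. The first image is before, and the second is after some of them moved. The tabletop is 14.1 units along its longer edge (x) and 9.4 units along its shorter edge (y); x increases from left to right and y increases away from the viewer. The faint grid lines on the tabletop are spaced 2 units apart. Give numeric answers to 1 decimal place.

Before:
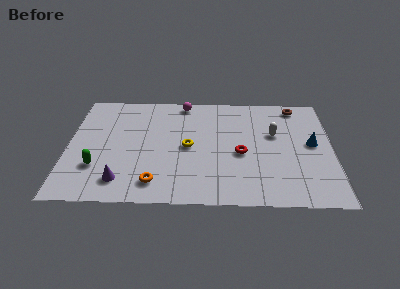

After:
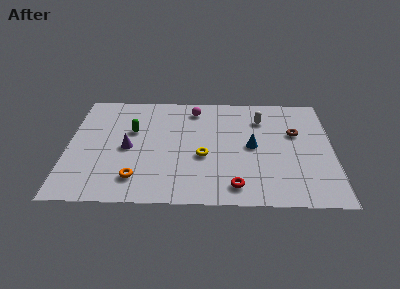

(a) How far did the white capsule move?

1.5

The white capsule moved from about (11.0, 5.8) to (10.3, 7.1), a distance of √(0.7² + 1.3²) ≈ 1.5.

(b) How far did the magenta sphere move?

0.8

From (6.1, 8.5) to (6.7, 7.9), the magenta sphere covered √(0.6² + 0.6²) ≈ 0.8 units.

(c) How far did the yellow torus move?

1.1

The yellow torus was near (6.4, 4.6) before and (7.2, 3.8) after, so it travelled √(0.8² + 0.8²) ≈ 1.1 units.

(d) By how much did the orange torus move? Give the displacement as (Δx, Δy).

(-1.0, 0.3)

From the two frames, the orange torus sits at roughly (4.7, 1.6) before and (3.7, 1.9) after.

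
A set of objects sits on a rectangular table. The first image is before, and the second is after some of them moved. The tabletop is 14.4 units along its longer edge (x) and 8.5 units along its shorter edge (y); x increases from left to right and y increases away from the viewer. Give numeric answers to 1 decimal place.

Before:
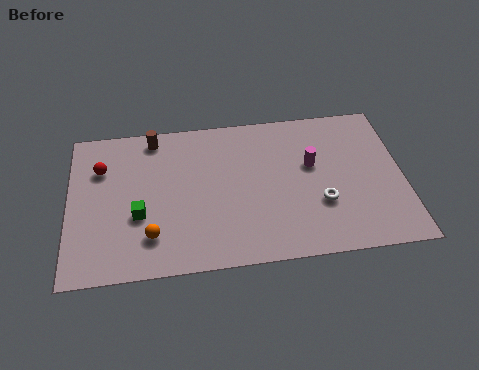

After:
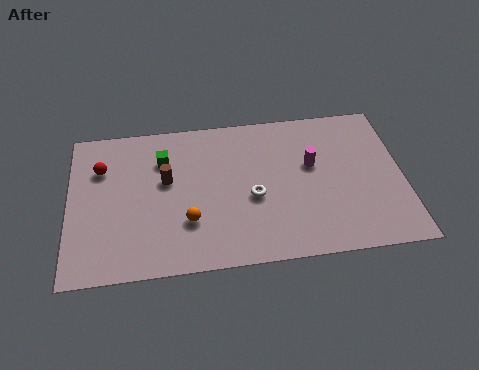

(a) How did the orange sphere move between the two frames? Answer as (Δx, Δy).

(1.6, 0.6)

The orange sphere started near (3.5, 2.0) and ended near (5.1, 2.6).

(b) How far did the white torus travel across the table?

3.0

The white torus moved from about (10.8, 2.9) to (7.9, 3.6), a distance of √(2.9² + 0.7²) ≈ 3.0.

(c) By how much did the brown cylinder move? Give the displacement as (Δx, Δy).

(0.5, -2.5)

The brown cylinder started near (3.7, 7.5) and ended near (4.2, 5.0).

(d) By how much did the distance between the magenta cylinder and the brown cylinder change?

-0.9

Before: roughly 7.2 units apart; after: 6.3. That's 0.9 units closer together.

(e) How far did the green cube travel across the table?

3.2

The green cube moved from about (3.0, 3.2) to (4.1, 6.2), a distance of √(1.1² + 3.0²) ≈ 3.2.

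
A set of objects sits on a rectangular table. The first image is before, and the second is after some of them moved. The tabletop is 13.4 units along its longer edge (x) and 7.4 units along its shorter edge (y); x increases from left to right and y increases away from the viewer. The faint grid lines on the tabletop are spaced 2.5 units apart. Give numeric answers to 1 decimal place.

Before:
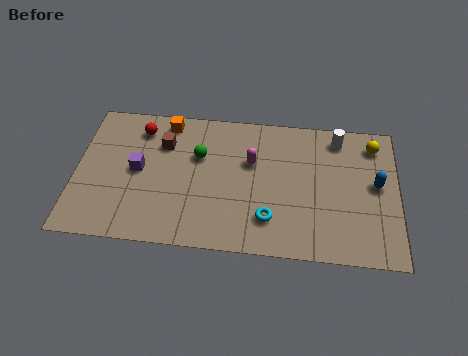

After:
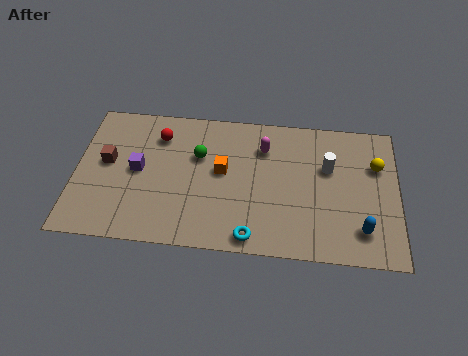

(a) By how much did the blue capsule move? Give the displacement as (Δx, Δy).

(-0.6, -2.4)

The blue capsule was at about (12.5, 4.0) and moved to about (11.9, 1.6).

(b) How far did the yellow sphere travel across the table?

1.1

The yellow sphere was near (12.4, 6.1) before and (12.5, 5.0) after, so it travelled √(0.1² + 1.1²) ≈ 1.1 units.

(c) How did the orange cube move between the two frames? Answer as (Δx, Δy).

(2.4, -2.4)

From the two frames, the orange cube sits at roughly (3.7, 6.5) before and (6.1, 4.1) after.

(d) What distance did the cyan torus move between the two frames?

1.2

The cyan torus was near (8.1, 1.8) before and (7.4, 0.8) after, so it travelled √(0.7² + 1.0²) ≈ 1.2 units.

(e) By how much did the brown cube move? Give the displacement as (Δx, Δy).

(-2.3, -1.2)

The brown cube started near (3.6, 5.3) and ended near (1.3, 4.1).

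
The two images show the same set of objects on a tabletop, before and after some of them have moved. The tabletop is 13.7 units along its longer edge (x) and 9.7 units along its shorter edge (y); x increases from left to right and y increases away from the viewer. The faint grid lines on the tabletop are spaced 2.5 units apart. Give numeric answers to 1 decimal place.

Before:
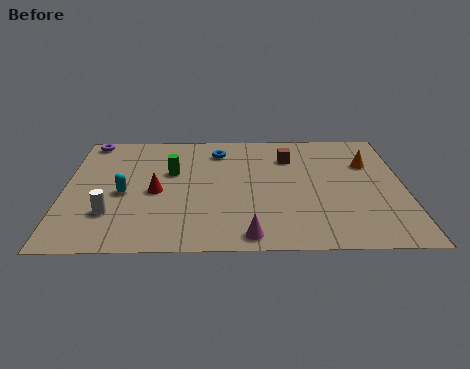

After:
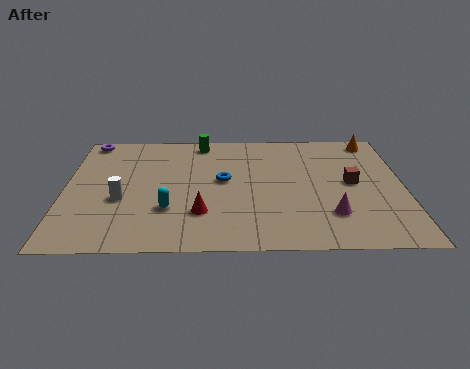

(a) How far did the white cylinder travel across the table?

1.2

The white cylinder was near (1.9, 2.7) before and (2.3, 3.8) after, so it travelled √(0.4² + 1.1²) ≈ 1.2 units.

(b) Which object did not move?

the purple torus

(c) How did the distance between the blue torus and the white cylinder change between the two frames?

-2.3

Before: roughly 6.7 units apart; after: 4.4. That's 2.3 units closer together.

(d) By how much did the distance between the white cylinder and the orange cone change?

+0.3

The distance was about 11.1 in the first image and 11.4 in the second, so they moved 0.3 units further apart.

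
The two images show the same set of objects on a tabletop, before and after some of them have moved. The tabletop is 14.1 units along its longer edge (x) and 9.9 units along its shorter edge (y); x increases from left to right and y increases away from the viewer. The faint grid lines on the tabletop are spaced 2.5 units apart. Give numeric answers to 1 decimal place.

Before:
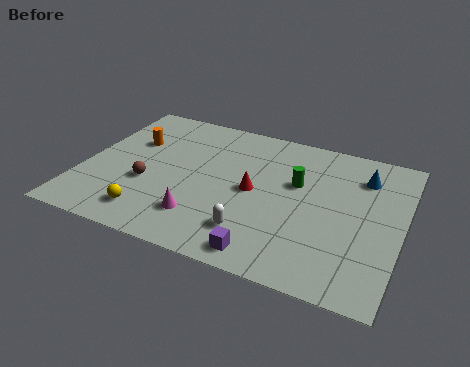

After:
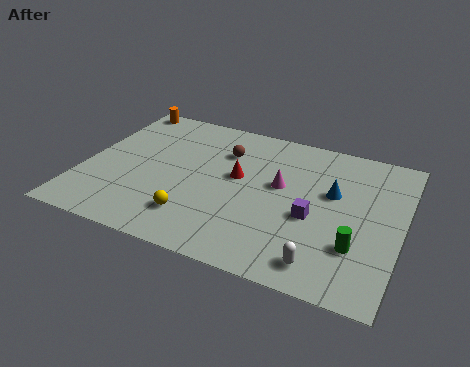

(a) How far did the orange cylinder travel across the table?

2.8

The orange cylinder moved from about (1.9, 6.5) to (1.0, 9.1), a distance of √(0.9² + 2.6²) ≈ 2.8.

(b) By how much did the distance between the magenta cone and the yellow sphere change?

+2.6

The distance was about 2.3 in the first image and 4.9 in the second, so they moved 2.6 units further apart.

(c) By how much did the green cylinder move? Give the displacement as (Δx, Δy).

(2.9, -3.2)

The green cylinder was at about (9.4, 6.1) and moved to about (12.3, 2.9).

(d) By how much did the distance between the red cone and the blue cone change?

-1.1

The distance was about 5.3 in the first image and 4.2 in the second, so they moved 1.1 units closer together.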